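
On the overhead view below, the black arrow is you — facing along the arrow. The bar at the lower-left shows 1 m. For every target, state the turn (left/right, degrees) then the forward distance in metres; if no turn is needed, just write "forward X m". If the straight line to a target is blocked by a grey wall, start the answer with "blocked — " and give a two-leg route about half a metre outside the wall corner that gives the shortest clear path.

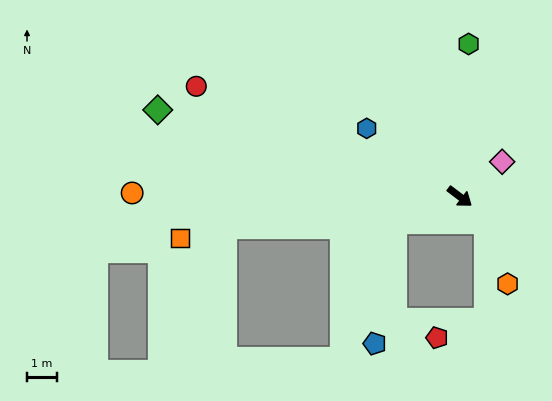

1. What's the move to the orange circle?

turn right 143°, forward 10.9 m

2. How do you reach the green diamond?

turn right 159°, forward 10.4 m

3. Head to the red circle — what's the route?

turn right 166°, forward 9.5 m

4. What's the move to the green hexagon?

turn left 124°, forward 5.1 m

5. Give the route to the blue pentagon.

blocked — turn right 122°, forward 2.3 m, then turn left 60°, forward 4.1 m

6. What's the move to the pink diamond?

turn left 77°, forward 1.8 m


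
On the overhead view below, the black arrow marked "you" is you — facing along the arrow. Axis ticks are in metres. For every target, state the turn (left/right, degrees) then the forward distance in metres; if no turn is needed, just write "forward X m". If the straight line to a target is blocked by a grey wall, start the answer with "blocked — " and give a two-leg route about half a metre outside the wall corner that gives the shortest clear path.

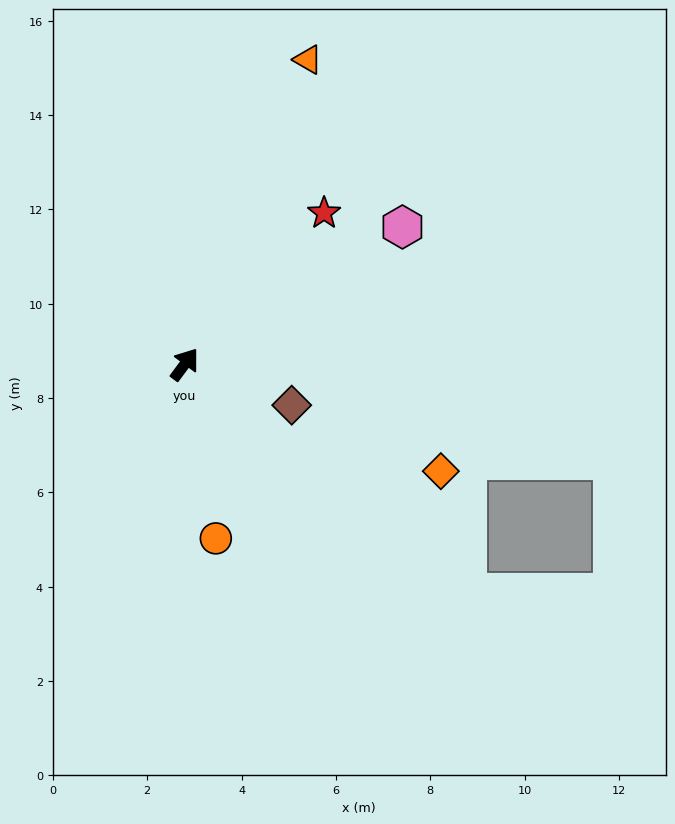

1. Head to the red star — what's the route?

turn right 6°, forward 4.4 m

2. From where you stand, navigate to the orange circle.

turn right 133°, forward 3.8 m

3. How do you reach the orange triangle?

turn left 15°, forward 7.0 m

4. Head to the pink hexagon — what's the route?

turn right 21°, forward 5.5 m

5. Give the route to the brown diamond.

turn right 74°, forward 2.4 m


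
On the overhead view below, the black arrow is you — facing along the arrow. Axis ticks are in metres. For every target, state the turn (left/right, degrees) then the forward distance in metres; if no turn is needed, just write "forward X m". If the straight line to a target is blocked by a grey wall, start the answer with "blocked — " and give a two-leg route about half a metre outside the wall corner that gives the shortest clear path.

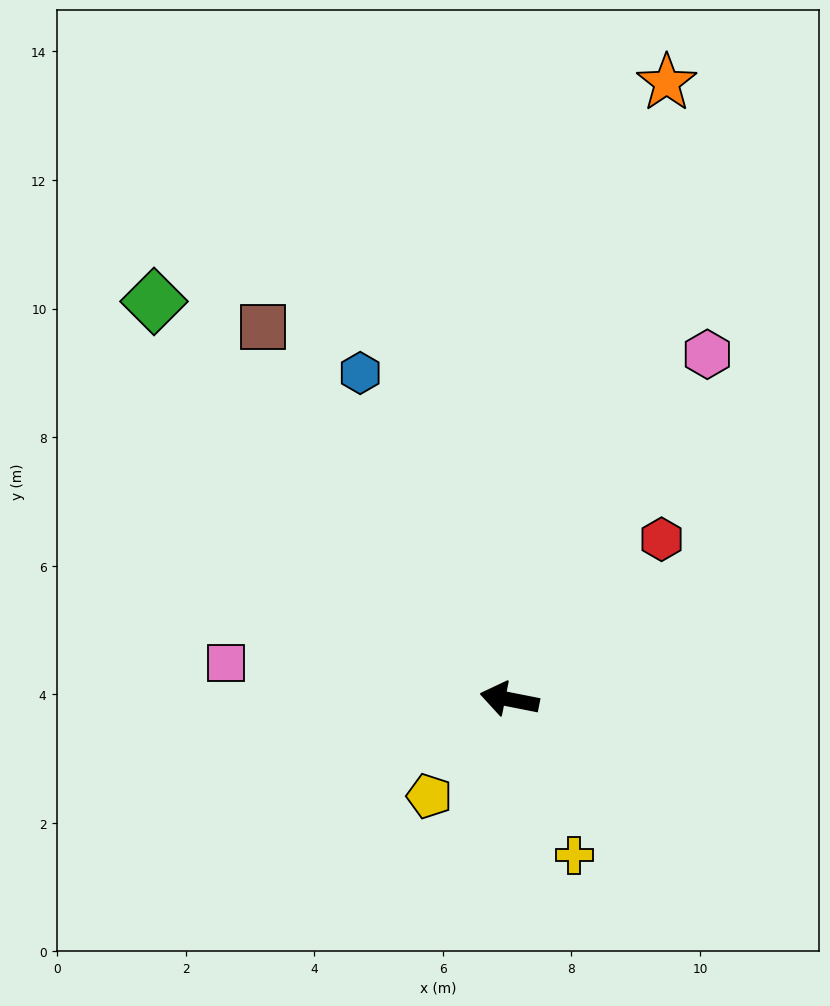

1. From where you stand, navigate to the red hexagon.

turn right 122°, forward 3.4 m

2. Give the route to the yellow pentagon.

turn left 62°, forward 2.0 m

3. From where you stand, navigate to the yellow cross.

turn left 124°, forward 2.6 m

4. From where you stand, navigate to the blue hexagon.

turn right 54°, forward 5.6 m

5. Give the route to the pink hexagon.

turn right 109°, forward 6.2 m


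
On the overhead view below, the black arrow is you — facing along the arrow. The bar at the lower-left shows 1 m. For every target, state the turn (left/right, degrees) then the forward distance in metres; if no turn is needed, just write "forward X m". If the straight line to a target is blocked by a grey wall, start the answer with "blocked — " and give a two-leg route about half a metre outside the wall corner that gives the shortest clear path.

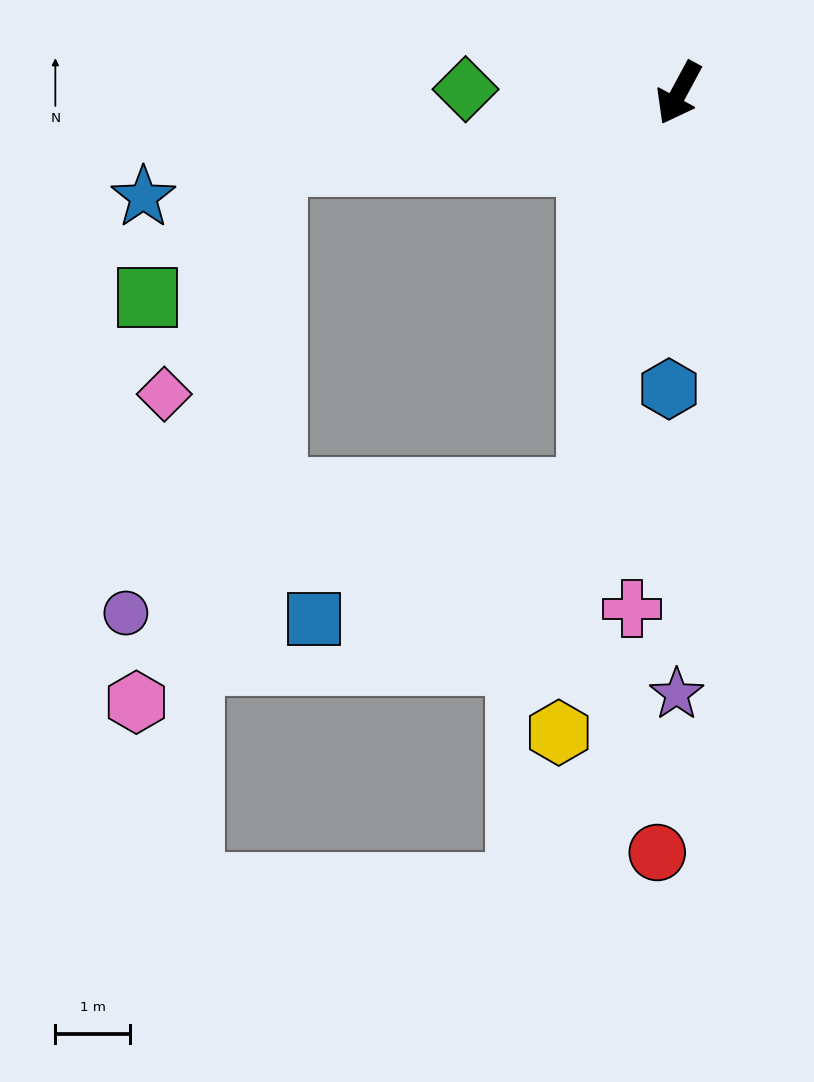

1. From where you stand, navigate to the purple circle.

blocked — turn left 16°, forward 5.5 m, then turn right 63°, forward 6.5 m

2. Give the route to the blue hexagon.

turn left 26°, forward 4.0 m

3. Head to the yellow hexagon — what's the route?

turn left 18°, forward 8.8 m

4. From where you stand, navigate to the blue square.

blocked — turn left 16°, forward 5.5 m, then turn right 52°, forward 4.1 m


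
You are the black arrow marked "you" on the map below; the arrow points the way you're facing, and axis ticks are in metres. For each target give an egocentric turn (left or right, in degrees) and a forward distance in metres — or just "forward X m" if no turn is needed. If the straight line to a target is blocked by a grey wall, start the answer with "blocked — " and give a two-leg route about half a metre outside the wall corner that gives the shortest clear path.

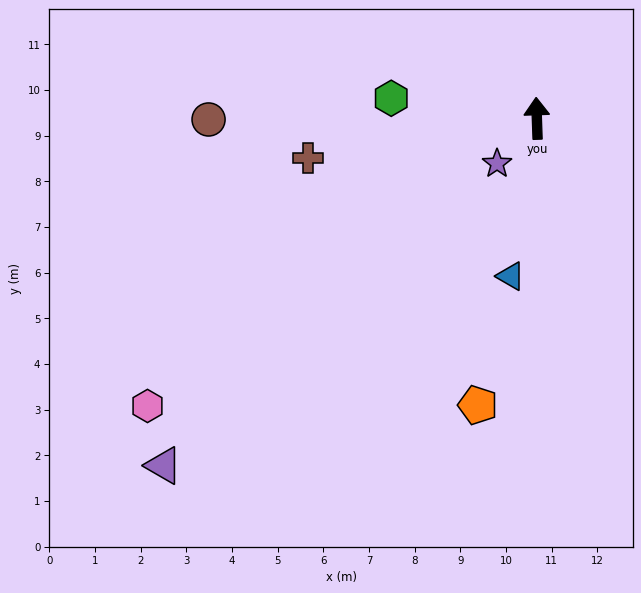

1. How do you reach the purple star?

turn left 137°, forward 1.3 m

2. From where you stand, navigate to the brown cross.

turn left 98°, forward 5.1 m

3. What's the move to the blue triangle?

turn left 169°, forward 3.5 m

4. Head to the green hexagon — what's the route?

turn left 80°, forward 3.2 m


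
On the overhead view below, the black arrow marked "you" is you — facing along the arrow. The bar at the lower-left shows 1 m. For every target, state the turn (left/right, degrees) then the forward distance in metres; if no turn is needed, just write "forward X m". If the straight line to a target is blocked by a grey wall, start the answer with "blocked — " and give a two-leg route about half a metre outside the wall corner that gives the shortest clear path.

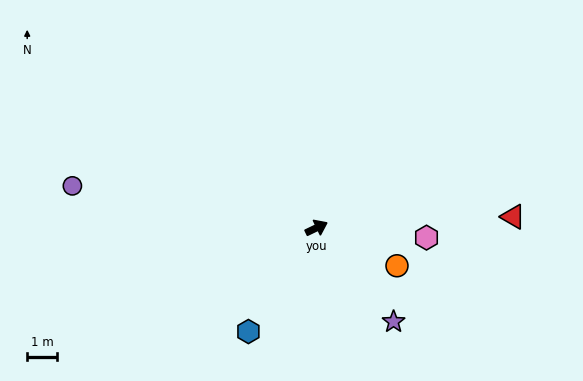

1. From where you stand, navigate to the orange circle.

turn right 51°, forward 3.0 m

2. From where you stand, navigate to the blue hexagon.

turn right 149°, forward 4.2 m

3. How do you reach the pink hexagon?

turn right 31°, forward 3.7 m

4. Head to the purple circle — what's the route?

turn left 145°, forward 8.4 m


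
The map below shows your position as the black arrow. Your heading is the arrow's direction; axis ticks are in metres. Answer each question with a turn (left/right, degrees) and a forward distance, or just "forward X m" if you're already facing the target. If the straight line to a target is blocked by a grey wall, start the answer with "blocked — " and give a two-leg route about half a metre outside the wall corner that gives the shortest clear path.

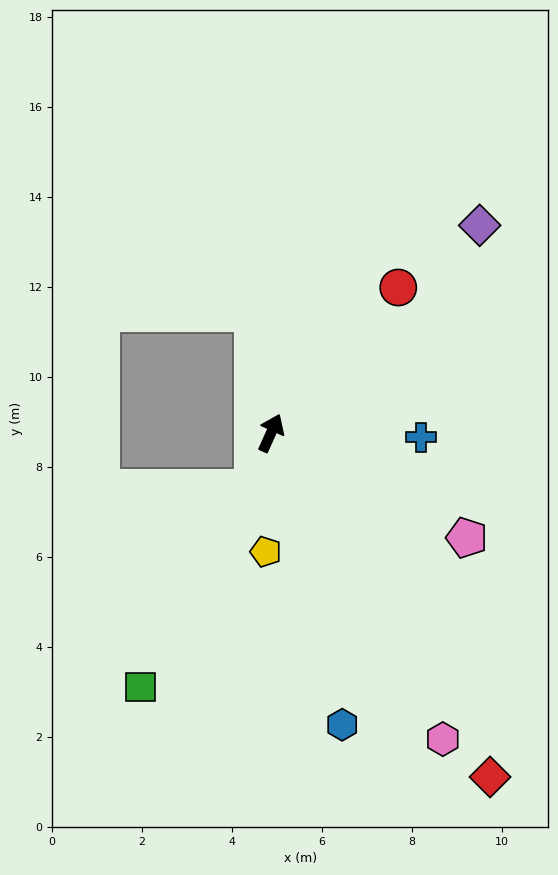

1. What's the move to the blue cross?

turn right 67°, forward 3.3 m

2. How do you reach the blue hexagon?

turn right 142°, forward 6.7 m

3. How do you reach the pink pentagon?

turn right 94°, forward 4.9 m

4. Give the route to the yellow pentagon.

turn right 158°, forward 2.6 m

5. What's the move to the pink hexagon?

turn right 126°, forward 7.8 m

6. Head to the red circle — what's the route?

turn right 17°, forward 4.3 m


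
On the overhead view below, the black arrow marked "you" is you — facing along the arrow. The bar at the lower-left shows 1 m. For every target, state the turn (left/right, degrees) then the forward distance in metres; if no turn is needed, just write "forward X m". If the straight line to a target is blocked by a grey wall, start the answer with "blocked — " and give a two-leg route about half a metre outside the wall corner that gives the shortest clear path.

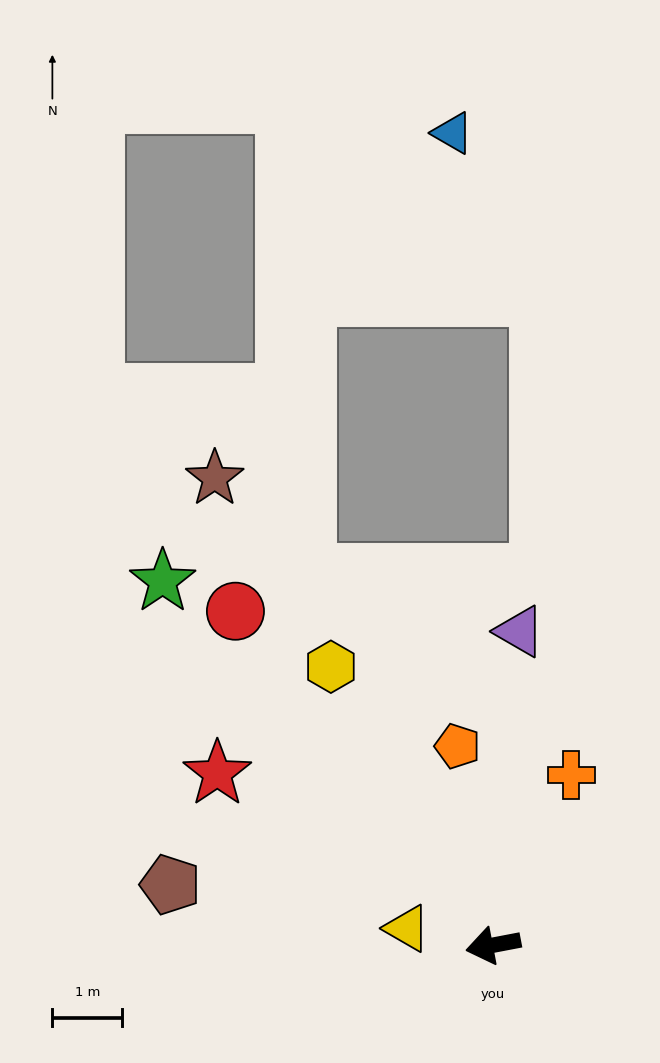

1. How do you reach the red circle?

turn right 63°, forward 6.0 m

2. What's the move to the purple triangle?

turn right 106°, forward 4.5 m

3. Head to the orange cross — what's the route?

turn right 125°, forward 2.7 m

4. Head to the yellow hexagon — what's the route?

turn right 71°, forward 4.6 m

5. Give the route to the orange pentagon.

turn right 91°, forward 2.9 m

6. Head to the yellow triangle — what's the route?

turn right 22°, forward 1.3 m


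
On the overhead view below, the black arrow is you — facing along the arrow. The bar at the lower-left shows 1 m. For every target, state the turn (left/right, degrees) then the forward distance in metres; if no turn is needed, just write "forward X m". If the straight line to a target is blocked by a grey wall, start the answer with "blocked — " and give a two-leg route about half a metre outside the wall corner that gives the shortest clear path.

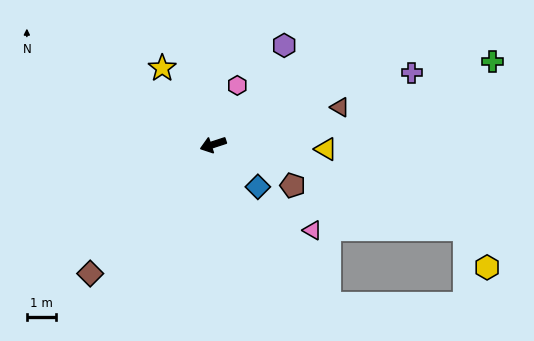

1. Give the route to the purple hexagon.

turn right 144°, forward 4.2 m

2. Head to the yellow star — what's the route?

turn right 74°, forward 3.2 m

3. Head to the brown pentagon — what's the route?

turn left 135°, forward 3.1 m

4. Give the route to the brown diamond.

turn left 28°, forward 6.2 m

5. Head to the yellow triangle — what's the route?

turn left 160°, forward 3.9 m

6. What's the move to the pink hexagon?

turn right 130°, forward 2.2 m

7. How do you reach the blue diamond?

turn left 118°, forward 2.1 m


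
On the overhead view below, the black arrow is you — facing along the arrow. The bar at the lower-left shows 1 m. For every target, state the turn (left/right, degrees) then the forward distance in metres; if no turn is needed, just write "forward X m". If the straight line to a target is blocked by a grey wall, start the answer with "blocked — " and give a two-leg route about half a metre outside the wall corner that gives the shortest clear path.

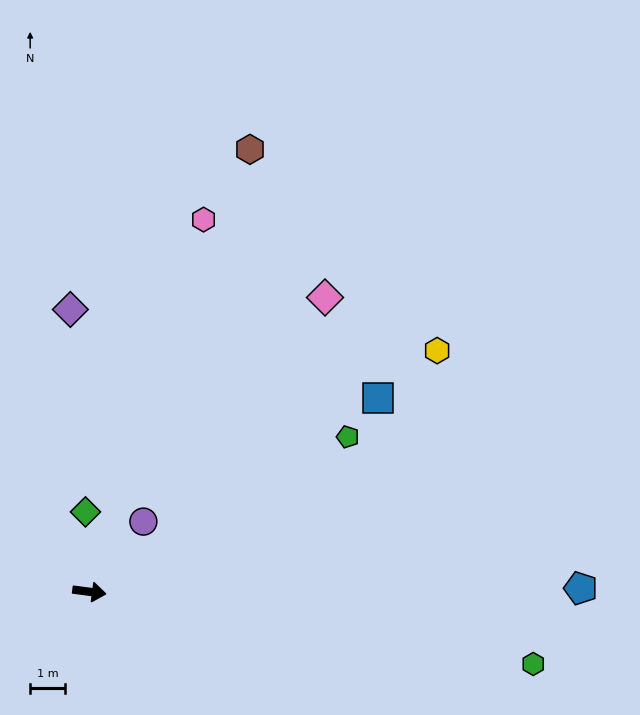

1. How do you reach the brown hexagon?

turn left 78°, forward 13.4 m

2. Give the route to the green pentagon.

turn left 38°, forward 8.6 m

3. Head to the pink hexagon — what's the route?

turn left 80°, forward 11.1 m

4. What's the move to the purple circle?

turn left 60°, forward 2.5 m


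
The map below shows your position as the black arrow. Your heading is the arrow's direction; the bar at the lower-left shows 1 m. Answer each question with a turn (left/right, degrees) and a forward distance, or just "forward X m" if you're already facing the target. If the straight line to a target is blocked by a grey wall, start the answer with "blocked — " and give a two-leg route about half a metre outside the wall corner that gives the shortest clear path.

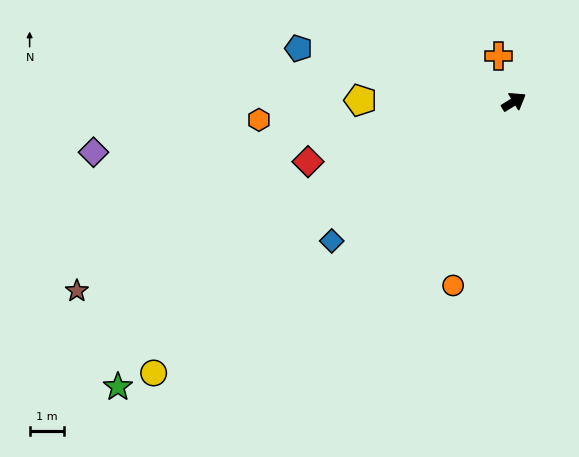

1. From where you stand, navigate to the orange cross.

turn left 77°, forward 1.4 m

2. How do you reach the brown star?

turn left 172°, forward 13.9 m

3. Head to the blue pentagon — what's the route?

turn left 134°, forward 6.5 m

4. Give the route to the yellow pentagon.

turn left 148°, forward 4.5 m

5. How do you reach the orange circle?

turn right 140°, forward 5.6 m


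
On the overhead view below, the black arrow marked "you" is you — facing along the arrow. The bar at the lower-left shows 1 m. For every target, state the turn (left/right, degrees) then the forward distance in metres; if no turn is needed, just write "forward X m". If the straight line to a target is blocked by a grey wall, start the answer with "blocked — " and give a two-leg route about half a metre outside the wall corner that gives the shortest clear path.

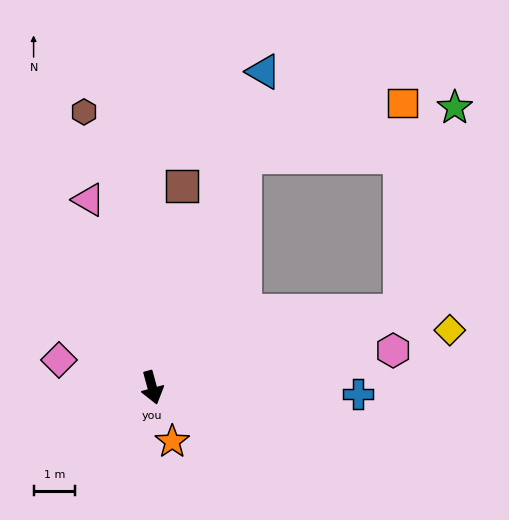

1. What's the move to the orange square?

blocked — turn left 143°, forward 6.0 m, then turn right 49°, forward 4.0 m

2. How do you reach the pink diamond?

turn right 122°, forward 2.4 m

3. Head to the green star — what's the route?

blocked — turn left 92°, forward 6.3 m, then turn left 58°, forward 5.1 m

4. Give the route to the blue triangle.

turn left 145°, forward 8.1 m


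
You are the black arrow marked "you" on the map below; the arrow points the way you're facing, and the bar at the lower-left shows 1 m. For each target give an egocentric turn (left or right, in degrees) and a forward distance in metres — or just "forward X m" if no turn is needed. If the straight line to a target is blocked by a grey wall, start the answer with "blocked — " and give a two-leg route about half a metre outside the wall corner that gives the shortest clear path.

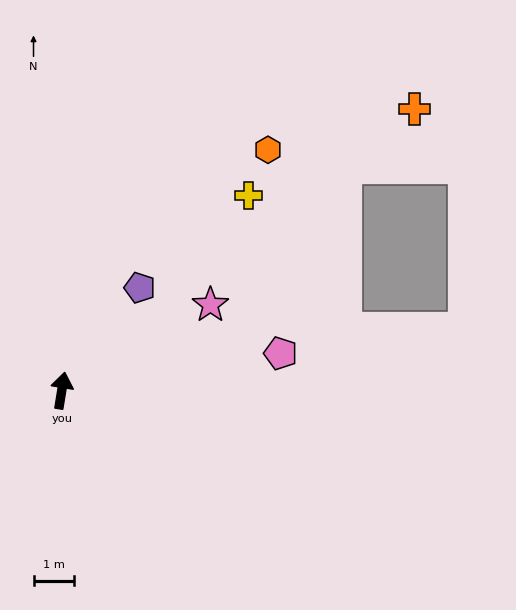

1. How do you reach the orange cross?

turn right 42°, forward 11.1 m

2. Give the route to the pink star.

turn right 51°, forward 4.2 m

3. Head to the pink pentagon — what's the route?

turn right 71°, forward 5.5 m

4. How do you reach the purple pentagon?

turn right 28°, forward 3.2 m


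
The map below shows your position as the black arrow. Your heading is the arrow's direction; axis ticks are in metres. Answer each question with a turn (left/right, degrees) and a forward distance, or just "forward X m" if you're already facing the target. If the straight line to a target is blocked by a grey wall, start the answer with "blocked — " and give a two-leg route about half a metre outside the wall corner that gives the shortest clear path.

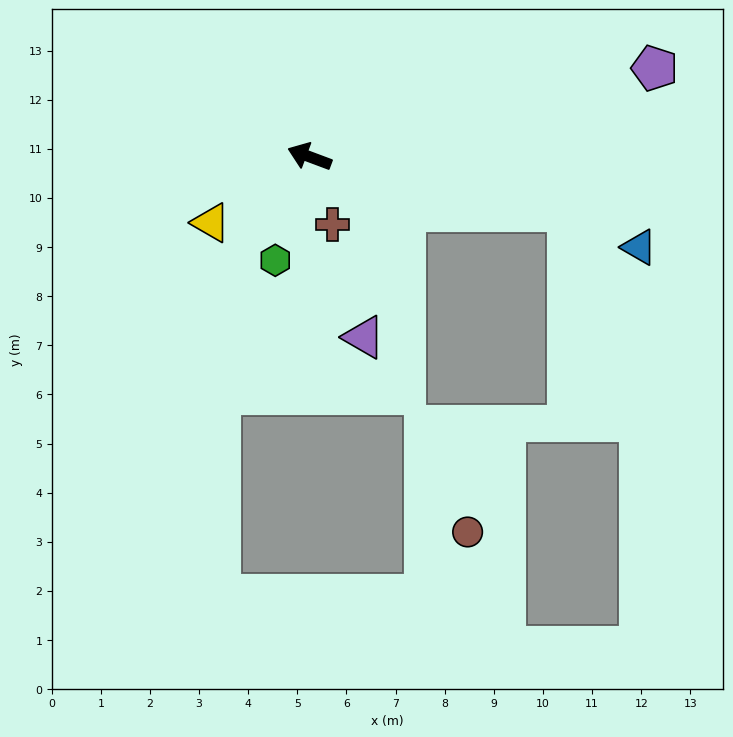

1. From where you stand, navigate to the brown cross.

turn left 129°, forward 1.5 m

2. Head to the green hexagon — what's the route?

turn left 92°, forward 2.2 m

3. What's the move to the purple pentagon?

turn right 145°, forward 7.3 m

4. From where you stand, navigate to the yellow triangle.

turn left 54°, forward 2.4 m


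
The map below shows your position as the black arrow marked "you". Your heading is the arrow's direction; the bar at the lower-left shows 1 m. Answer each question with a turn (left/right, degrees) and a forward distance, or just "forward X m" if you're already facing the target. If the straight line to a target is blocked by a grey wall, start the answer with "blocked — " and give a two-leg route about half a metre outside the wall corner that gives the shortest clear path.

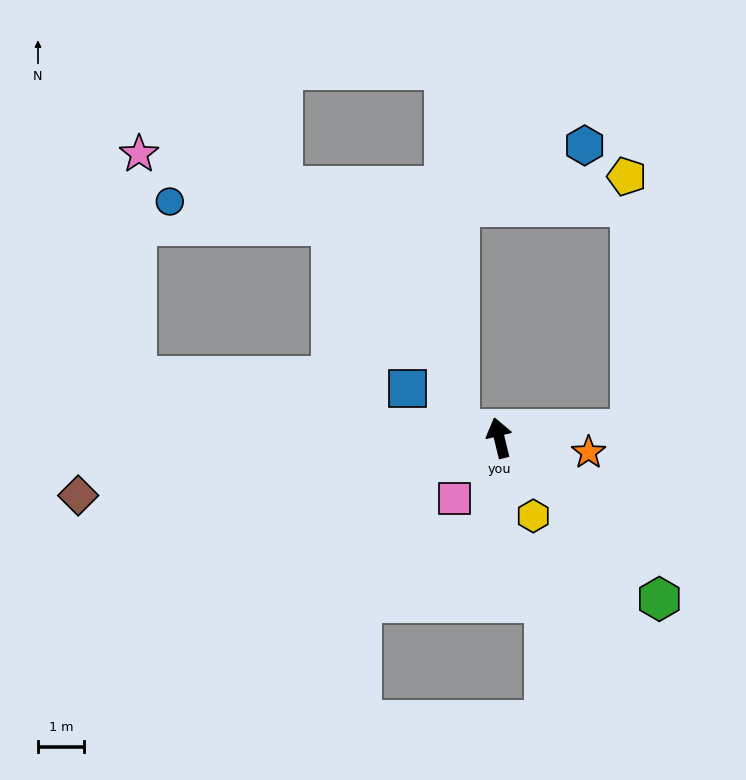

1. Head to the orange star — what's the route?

turn right 113°, forward 2.0 m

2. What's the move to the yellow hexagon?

turn right 170°, forward 1.8 m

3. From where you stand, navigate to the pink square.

turn left 130°, forward 1.6 m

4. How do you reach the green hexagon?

turn right 149°, forward 4.9 m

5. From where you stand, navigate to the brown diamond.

turn left 84°, forward 9.2 m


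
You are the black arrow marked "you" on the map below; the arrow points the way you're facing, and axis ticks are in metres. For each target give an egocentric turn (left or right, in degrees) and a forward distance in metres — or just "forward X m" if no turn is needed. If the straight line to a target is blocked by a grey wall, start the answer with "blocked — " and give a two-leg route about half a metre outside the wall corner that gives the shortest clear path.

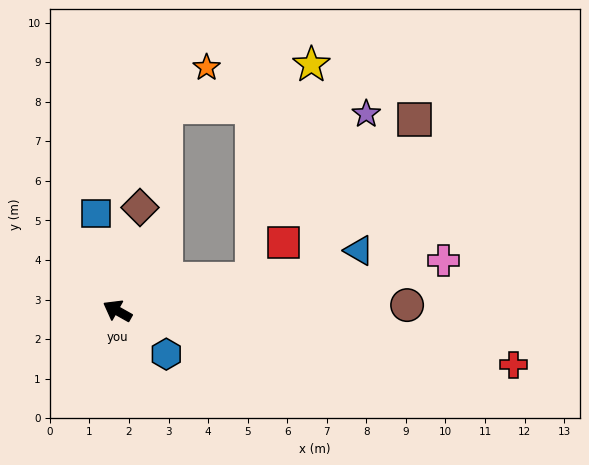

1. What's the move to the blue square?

turn right 48°, forward 2.5 m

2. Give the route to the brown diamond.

turn right 73°, forward 2.7 m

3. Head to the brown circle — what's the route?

turn right 150°, forward 7.3 m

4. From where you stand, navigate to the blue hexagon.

turn left 168°, forward 1.7 m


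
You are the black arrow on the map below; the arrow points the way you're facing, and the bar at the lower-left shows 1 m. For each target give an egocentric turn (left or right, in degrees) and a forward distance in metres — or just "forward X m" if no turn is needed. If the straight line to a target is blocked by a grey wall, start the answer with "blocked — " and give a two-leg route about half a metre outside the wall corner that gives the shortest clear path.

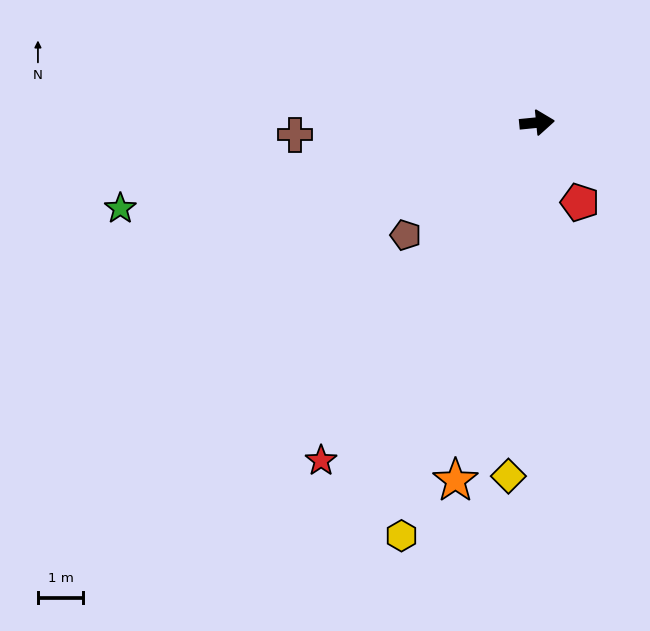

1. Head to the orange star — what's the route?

turn right 108°, forward 8.1 m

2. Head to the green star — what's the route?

turn right 174°, forward 9.4 m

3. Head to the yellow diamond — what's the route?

turn right 100°, forward 7.8 m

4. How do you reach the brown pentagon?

turn right 145°, forward 3.8 m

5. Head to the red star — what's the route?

turn right 128°, forward 8.8 m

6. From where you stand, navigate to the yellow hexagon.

turn right 114°, forward 9.6 m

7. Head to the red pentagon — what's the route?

turn right 67°, forward 2.0 m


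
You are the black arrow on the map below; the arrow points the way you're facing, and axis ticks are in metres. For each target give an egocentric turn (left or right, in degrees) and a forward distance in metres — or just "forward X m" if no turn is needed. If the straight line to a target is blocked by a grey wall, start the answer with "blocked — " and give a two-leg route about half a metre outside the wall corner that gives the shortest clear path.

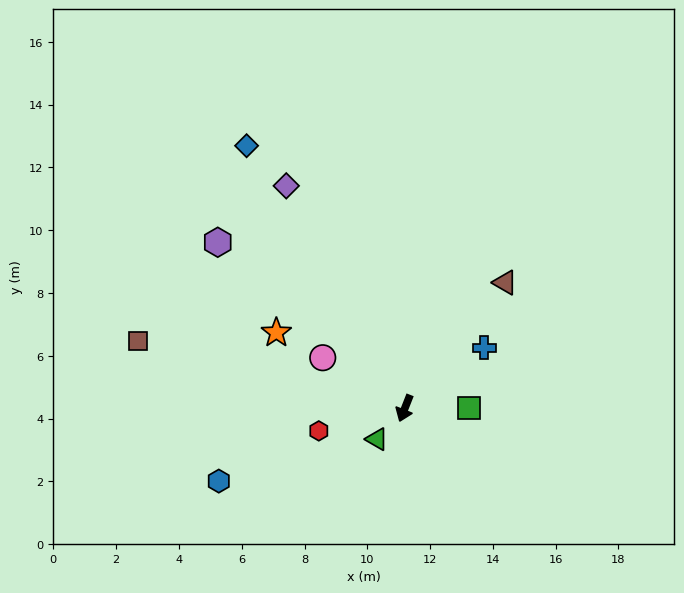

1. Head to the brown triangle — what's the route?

turn left 163°, forward 5.1 m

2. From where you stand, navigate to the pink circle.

turn right 100°, forward 3.1 m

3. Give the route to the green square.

turn left 112°, forward 2.1 m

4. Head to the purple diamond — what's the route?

turn right 130°, forward 8.0 m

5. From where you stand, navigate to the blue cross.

turn left 149°, forward 3.2 m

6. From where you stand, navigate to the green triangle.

turn right 21°, forward 1.3 m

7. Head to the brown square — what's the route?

turn right 83°, forward 8.8 m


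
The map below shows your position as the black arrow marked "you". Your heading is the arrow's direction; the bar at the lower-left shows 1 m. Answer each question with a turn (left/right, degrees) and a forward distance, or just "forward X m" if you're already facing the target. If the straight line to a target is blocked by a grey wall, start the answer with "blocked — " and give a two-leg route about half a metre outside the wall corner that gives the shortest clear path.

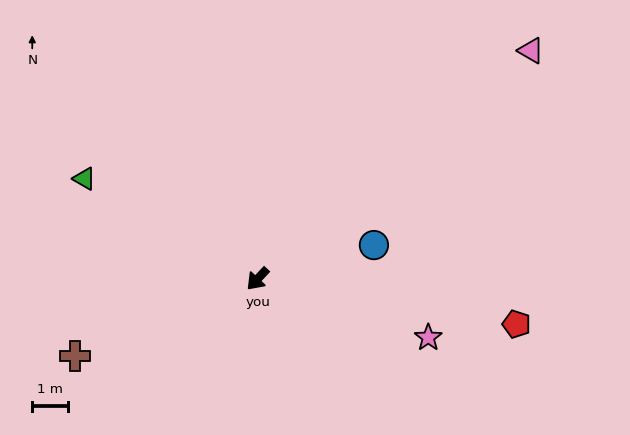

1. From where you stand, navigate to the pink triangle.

turn left 173°, forward 9.9 m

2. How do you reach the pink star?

turn left 114°, forward 5.0 m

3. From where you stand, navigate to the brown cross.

turn right 24°, forward 5.5 m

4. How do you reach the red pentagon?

turn left 123°, forward 7.3 m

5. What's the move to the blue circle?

turn left 149°, forward 3.4 m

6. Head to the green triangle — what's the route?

turn right 77°, forward 5.6 m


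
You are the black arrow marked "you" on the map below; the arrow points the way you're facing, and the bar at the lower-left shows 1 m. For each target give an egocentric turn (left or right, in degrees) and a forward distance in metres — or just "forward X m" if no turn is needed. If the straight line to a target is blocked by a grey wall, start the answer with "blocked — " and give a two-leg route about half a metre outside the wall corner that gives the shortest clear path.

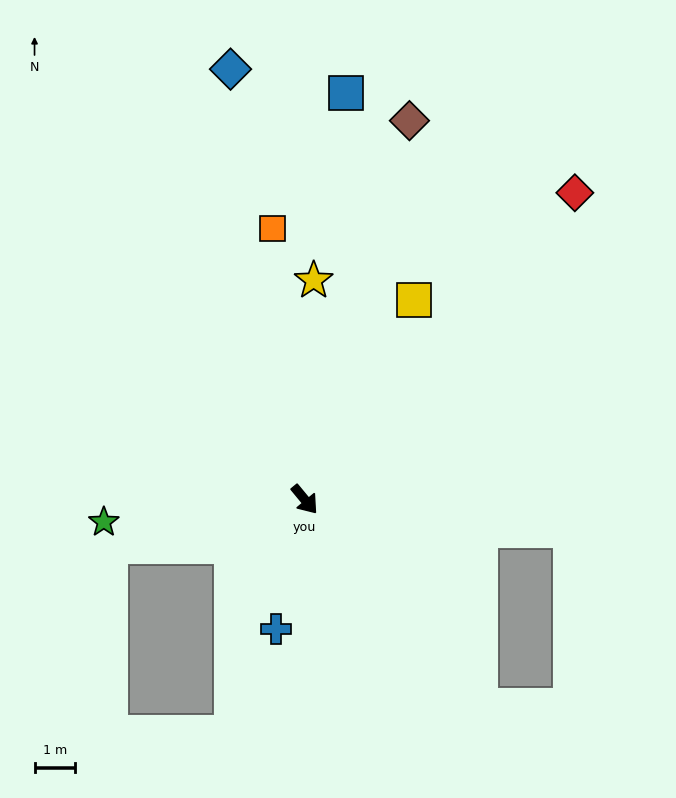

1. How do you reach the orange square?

turn left 147°, forward 6.7 m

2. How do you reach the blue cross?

turn right 52°, forward 3.3 m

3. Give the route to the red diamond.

turn left 99°, forward 10.0 m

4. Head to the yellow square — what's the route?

turn left 112°, forward 5.6 m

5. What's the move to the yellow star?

turn left 138°, forward 5.4 m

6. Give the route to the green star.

turn right 123°, forward 5.0 m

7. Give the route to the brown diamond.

turn left 125°, forward 9.7 m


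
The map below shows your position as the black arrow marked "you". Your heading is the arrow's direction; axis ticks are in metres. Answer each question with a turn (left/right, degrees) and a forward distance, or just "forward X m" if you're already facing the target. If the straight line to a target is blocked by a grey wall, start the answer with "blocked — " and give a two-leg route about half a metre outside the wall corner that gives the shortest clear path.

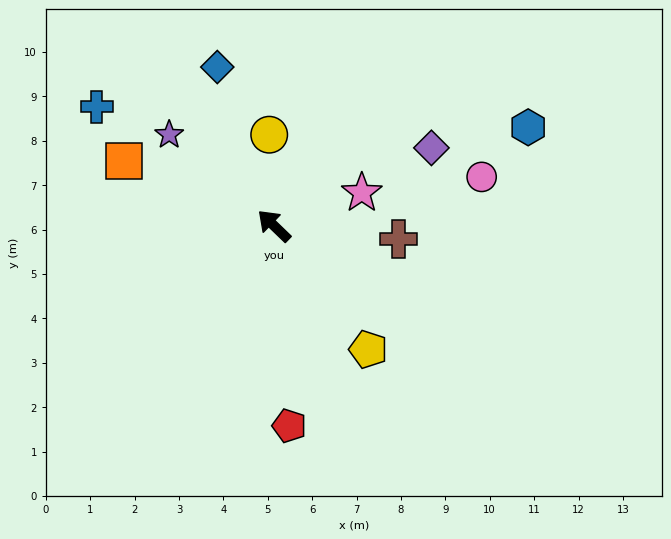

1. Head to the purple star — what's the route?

turn left 3°, forward 3.1 m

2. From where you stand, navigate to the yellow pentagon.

turn left 171°, forward 3.5 m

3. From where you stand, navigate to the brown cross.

turn right 142°, forward 2.8 m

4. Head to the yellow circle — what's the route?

turn right 43°, forward 2.1 m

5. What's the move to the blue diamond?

turn right 26°, forward 3.8 m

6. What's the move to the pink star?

turn right 116°, forward 2.1 m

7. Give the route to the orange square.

turn left 21°, forward 3.7 m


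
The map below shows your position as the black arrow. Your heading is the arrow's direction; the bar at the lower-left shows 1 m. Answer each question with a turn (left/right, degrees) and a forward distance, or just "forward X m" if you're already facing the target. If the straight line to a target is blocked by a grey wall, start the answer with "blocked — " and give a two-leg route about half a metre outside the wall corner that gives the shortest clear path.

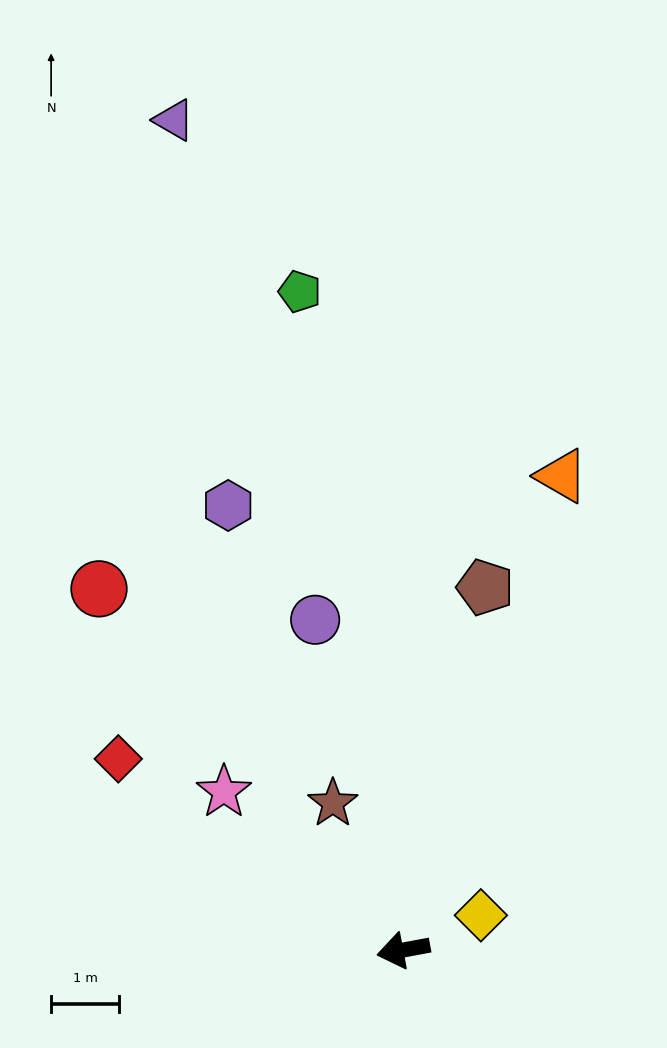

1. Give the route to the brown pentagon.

turn right 113°, forward 5.5 m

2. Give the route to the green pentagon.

turn right 92°, forward 9.8 m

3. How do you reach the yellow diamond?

turn right 166°, forward 1.2 m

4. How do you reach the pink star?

turn right 52°, forward 3.5 m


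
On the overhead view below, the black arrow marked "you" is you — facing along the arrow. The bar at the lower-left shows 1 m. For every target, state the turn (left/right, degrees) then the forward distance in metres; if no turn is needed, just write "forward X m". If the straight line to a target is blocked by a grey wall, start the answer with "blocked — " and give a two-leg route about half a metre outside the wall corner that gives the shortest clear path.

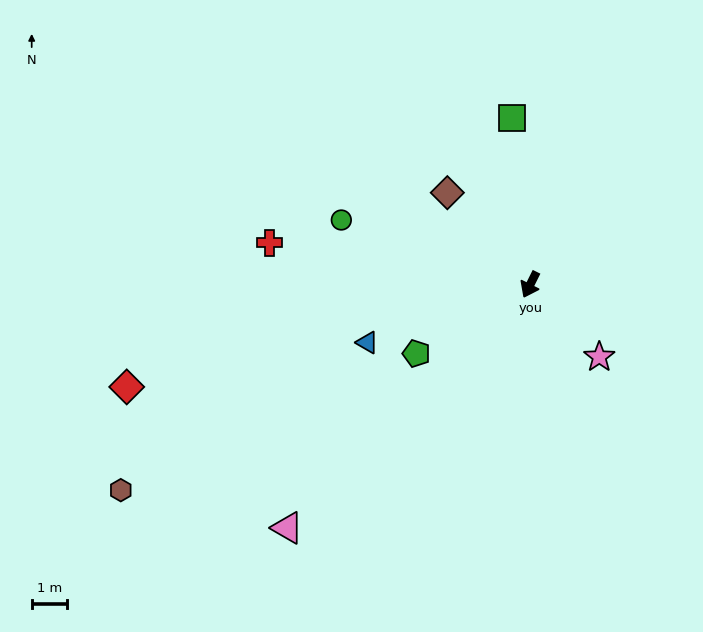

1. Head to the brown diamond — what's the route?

turn right 111°, forward 3.5 m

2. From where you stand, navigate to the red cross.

turn right 73°, forward 7.4 m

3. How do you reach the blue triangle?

turn right 44°, forward 4.9 m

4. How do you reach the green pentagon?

turn right 32°, forward 3.7 m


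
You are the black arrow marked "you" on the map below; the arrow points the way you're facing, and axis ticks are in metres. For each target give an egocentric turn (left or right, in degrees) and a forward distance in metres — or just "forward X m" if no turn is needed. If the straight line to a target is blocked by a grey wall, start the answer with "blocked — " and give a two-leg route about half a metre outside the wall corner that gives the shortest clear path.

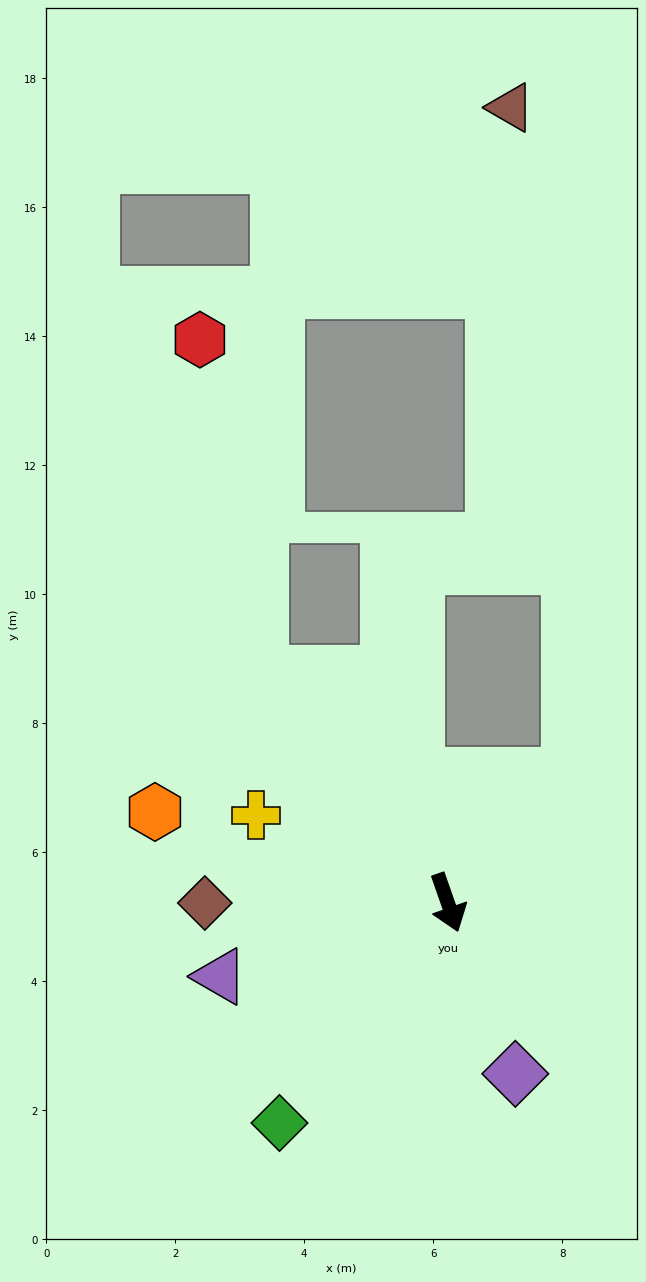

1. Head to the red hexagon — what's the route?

blocked — turn right 160°, forward 4.6 m, then turn right 29°, forward 5.3 m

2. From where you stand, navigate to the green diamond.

turn right 57°, forward 4.3 m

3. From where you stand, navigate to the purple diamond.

turn left 2°, forward 2.9 m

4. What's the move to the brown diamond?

turn right 109°, forward 3.8 m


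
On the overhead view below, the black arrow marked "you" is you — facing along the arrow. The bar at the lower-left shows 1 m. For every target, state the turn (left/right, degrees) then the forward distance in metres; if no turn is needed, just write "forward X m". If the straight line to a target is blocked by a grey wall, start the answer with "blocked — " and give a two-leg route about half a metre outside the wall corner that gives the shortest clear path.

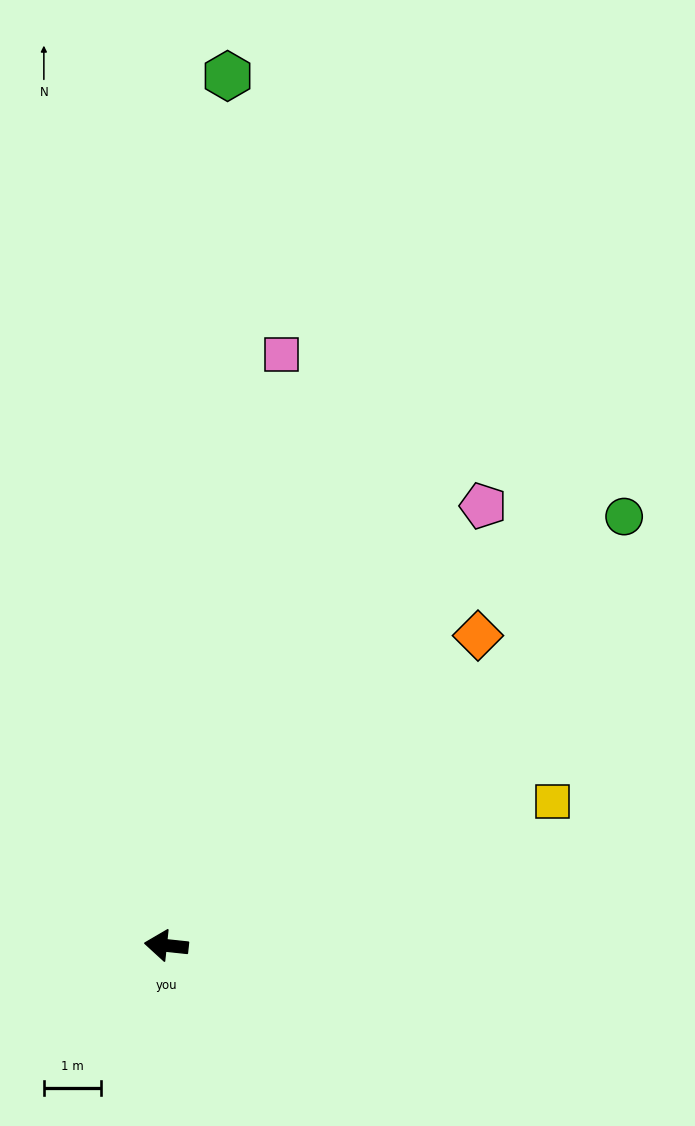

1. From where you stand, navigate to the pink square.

turn right 95°, forward 10.5 m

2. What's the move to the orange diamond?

turn right 129°, forward 7.7 m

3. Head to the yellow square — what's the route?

turn right 154°, forward 7.2 m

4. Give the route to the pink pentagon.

turn right 120°, forward 9.4 m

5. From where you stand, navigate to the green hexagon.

turn right 88°, forward 15.2 m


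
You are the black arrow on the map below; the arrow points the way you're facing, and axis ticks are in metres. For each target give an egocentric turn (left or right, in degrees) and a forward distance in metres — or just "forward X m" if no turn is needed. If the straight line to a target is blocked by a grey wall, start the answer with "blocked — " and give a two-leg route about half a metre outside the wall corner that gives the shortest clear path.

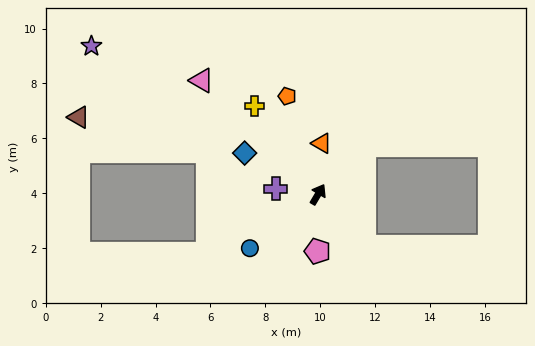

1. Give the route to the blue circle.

turn left 159°, forward 3.2 m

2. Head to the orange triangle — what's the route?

turn left 27°, forward 1.9 m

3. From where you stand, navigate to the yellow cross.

turn left 66°, forward 4.0 m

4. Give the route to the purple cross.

turn left 113°, forward 1.6 m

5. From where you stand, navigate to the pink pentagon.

turn right 150°, forward 2.1 m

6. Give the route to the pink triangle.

turn left 76°, forward 5.9 m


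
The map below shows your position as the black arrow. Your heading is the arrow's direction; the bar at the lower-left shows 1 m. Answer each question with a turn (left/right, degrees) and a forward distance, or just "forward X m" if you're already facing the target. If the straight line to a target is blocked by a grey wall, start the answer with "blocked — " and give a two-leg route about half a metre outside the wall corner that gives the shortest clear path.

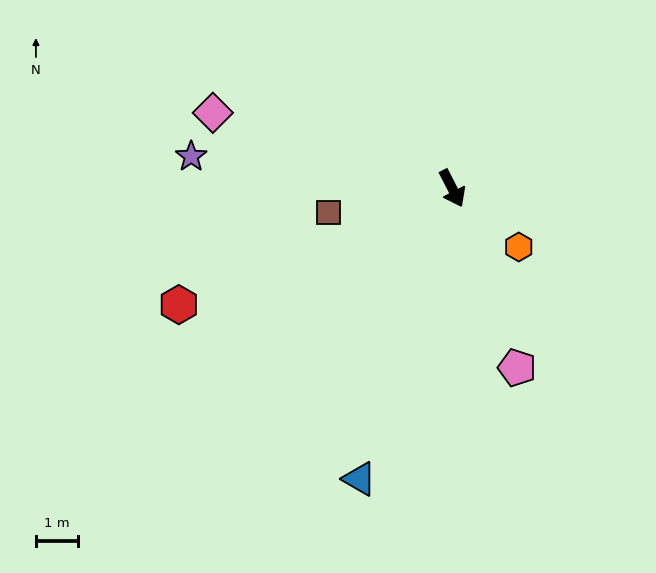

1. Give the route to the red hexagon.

turn right 94°, forward 7.0 m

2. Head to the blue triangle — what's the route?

turn right 45°, forward 7.2 m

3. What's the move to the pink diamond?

turn right 135°, forward 5.9 m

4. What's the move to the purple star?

turn right 124°, forward 6.2 m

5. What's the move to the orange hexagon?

turn left 21°, forward 2.1 m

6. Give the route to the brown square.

turn right 106°, forward 3.0 m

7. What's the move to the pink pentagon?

turn right 7°, forward 4.5 m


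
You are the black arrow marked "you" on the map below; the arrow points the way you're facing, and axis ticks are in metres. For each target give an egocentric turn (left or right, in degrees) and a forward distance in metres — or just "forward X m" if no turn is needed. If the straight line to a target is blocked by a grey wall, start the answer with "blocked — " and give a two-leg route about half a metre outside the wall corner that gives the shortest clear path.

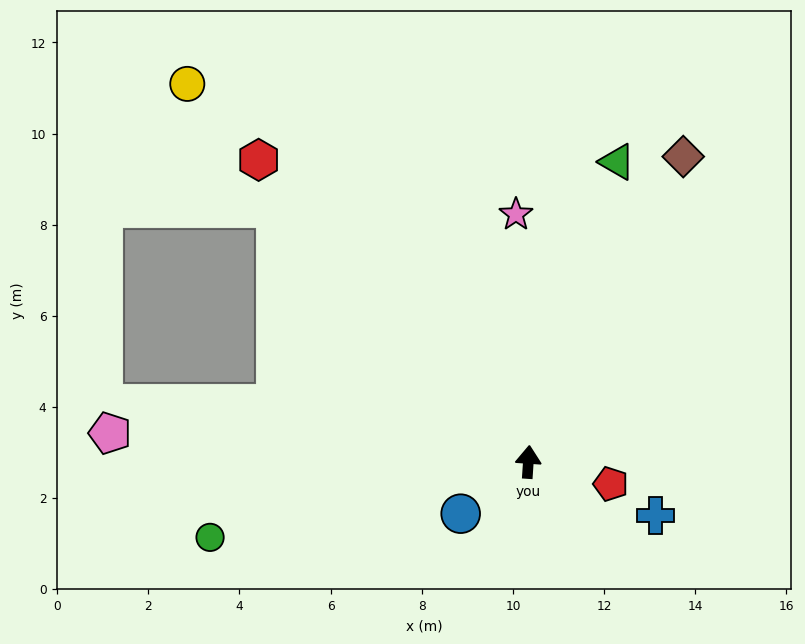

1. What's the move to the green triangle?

turn right 13°, forward 6.9 m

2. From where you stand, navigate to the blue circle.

turn left 131°, forward 1.9 m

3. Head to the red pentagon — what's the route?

turn right 101°, forward 1.9 m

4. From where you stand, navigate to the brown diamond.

turn right 23°, forward 7.5 m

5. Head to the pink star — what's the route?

turn left 7°, forward 5.4 m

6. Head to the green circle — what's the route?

turn left 107°, forward 7.2 m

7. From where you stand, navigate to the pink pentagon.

turn left 90°, forward 9.2 m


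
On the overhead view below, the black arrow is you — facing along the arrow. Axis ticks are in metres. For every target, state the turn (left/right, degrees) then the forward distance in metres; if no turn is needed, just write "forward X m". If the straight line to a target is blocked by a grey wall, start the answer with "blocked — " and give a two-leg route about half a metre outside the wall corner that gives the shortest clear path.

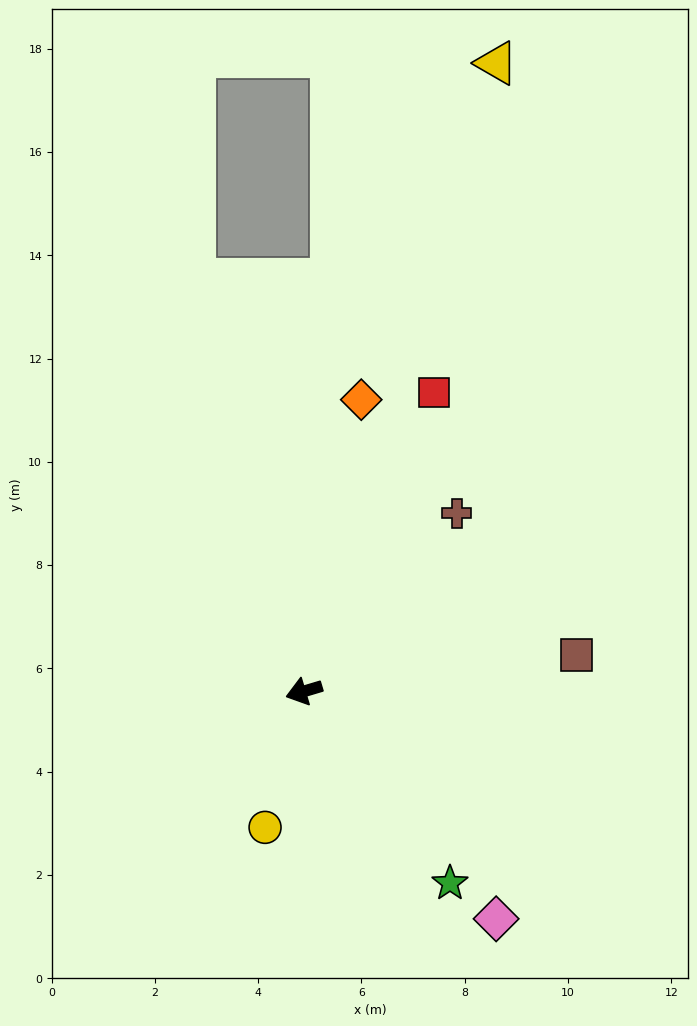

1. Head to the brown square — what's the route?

turn left 171°, forward 5.3 m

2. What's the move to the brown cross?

turn right 147°, forward 4.5 m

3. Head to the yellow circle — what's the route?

turn left 57°, forward 2.7 m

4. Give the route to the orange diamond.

turn right 118°, forward 5.8 m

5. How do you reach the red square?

turn right 130°, forward 6.3 m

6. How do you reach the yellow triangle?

turn right 124°, forward 12.7 m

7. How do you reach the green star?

turn left 111°, forward 4.7 m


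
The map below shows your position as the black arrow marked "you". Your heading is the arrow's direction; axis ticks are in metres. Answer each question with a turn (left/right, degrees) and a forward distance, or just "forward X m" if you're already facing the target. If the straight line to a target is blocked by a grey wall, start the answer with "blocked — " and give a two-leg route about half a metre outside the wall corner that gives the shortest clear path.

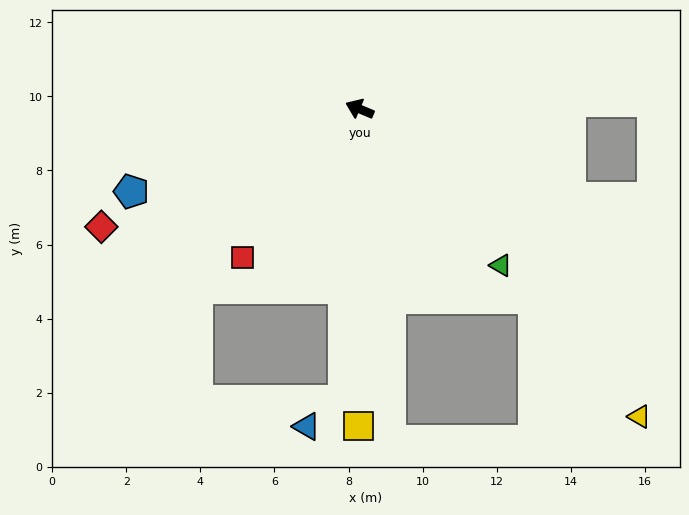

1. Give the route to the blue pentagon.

turn left 43°, forward 6.6 m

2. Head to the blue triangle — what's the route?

blocked — turn left 110°, forward 7.9 m, then turn right 52°, forward 1.2 m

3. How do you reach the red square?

turn left 75°, forward 5.1 m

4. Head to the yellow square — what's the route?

turn left 113°, forward 8.6 m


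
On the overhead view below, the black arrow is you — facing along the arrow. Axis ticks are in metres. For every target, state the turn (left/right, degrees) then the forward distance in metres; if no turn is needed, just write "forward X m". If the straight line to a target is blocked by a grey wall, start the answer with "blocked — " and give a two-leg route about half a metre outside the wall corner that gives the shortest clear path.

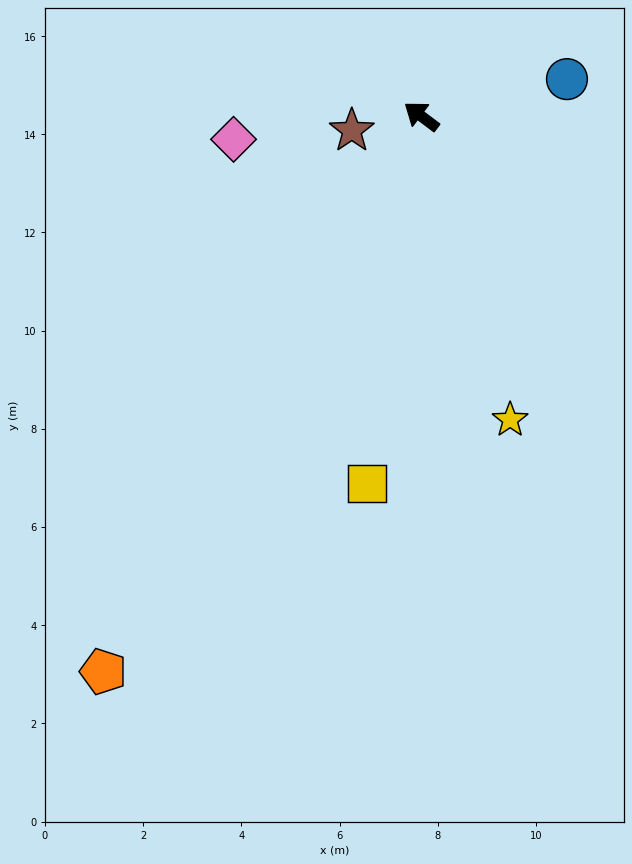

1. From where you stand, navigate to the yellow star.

turn left 143°, forward 6.4 m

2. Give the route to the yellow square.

turn left 119°, forward 7.6 m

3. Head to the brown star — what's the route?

turn left 49°, forward 1.4 m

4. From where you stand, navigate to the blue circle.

turn right 129°, forward 3.1 m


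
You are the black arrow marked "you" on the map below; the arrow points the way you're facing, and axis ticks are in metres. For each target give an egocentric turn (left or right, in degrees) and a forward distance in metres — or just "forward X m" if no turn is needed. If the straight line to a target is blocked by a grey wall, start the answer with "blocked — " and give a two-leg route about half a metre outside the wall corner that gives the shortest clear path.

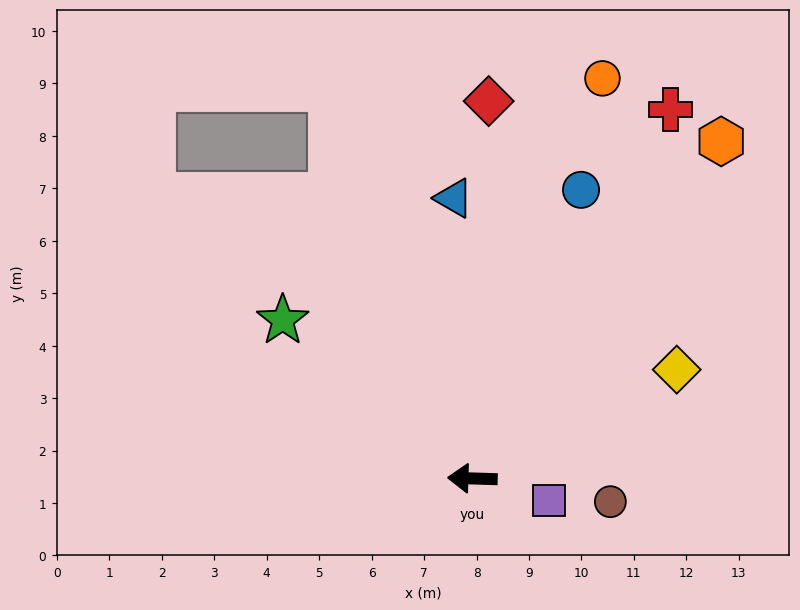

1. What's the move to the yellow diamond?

turn right 150°, forward 4.4 m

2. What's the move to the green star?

turn right 38°, forward 4.7 m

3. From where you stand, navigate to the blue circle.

turn right 109°, forward 5.9 m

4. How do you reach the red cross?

turn right 116°, forward 8.0 m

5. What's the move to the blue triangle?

turn right 84°, forward 5.4 m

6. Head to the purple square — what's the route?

turn left 166°, forward 1.5 m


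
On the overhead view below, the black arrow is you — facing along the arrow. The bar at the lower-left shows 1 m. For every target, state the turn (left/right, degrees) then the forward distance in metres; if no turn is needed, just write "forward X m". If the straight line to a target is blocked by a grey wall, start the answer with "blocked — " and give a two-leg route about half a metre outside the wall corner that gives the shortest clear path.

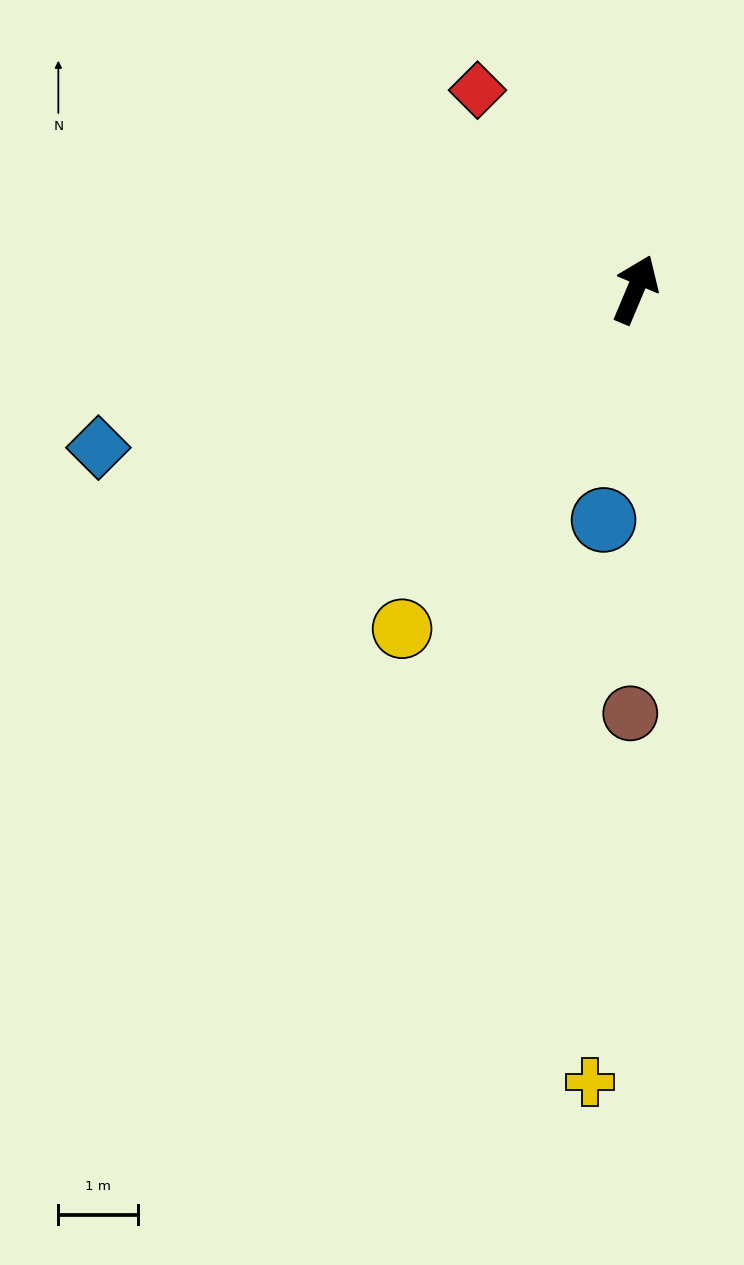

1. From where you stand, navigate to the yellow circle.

turn left 168°, forward 5.2 m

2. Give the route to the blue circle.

turn right 165°, forward 2.9 m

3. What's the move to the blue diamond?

turn left 129°, forward 7.1 m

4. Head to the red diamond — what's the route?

turn left 61°, forward 3.2 m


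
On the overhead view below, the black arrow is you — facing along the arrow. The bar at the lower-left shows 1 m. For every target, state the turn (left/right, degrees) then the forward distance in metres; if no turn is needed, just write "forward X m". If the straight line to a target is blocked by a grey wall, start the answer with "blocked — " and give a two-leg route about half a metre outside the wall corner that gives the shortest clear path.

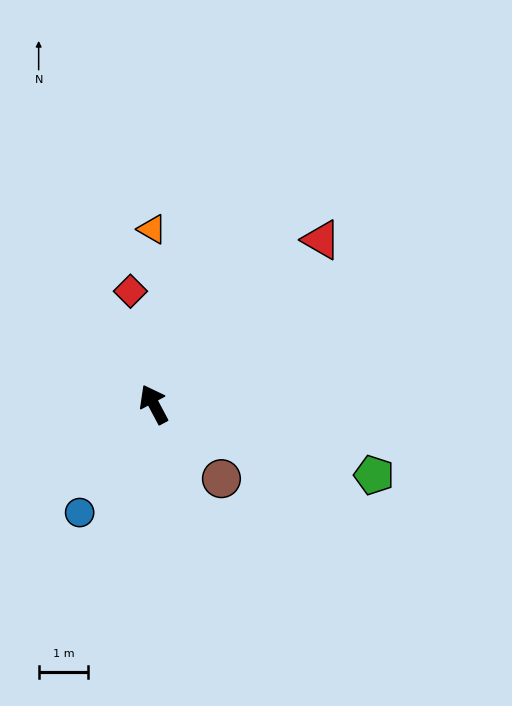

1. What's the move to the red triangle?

turn right 74°, forward 4.8 m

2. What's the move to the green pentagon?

turn right 136°, forward 4.7 m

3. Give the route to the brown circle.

turn right 166°, forward 2.0 m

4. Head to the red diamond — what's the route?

turn right 16°, forward 2.3 m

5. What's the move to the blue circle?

turn left 118°, forward 2.7 m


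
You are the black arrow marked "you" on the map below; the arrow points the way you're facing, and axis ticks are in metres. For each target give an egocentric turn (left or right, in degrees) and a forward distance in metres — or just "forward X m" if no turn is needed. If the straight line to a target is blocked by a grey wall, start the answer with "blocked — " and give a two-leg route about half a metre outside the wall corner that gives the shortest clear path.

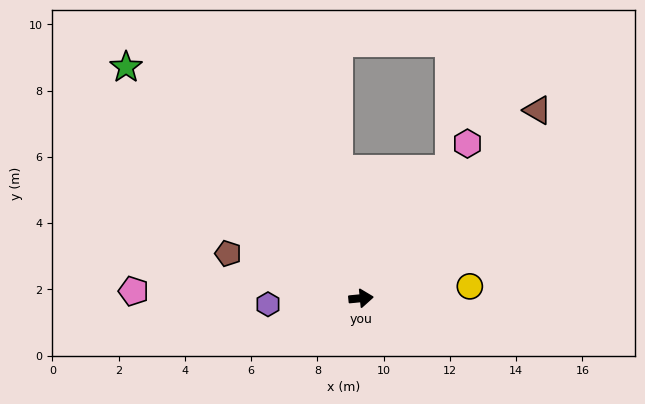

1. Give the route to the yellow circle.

forward 3.3 m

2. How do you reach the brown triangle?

turn left 41°, forward 7.8 m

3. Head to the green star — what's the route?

turn left 130°, forward 9.9 m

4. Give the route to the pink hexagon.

turn left 50°, forward 5.7 m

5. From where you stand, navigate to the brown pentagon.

turn left 156°, forward 4.2 m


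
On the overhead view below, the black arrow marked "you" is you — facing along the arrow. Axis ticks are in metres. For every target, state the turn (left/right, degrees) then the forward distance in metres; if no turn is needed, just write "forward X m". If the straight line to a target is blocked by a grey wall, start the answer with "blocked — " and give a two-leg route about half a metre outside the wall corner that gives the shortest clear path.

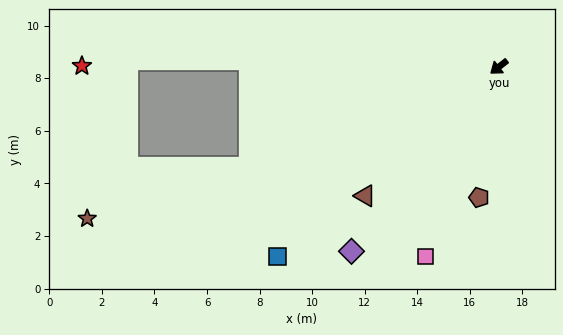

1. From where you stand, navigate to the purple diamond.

turn left 13°, forward 9.0 m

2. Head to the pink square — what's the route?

turn left 31°, forward 7.7 m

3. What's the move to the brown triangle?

turn left 6°, forward 7.1 m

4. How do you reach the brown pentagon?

turn left 43°, forward 5.0 m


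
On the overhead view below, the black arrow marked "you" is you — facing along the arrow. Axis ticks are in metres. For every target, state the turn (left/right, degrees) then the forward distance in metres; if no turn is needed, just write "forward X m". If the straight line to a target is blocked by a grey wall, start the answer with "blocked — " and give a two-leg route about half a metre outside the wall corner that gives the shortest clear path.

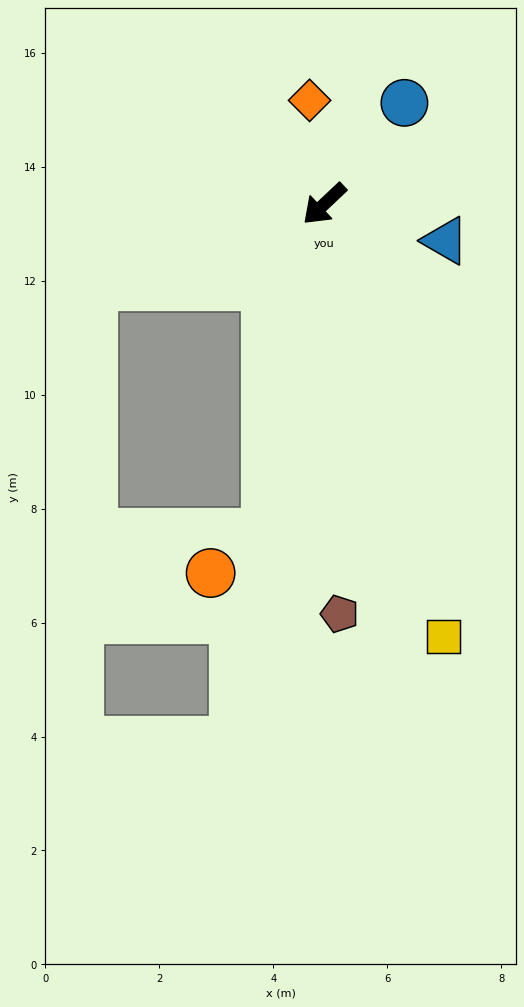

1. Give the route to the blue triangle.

turn left 120°, forward 2.2 m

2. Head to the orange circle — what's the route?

blocked — turn left 37°, forward 5.9 m, then turn right 44°, forward 1.2 m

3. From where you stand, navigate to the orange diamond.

turn right 125°, forward 1.8 m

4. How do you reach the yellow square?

turn left 62°, forward 7.9 m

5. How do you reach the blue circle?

turn right 172°, forward 2.3 m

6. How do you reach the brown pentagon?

turn left 49°, forward 7.2 m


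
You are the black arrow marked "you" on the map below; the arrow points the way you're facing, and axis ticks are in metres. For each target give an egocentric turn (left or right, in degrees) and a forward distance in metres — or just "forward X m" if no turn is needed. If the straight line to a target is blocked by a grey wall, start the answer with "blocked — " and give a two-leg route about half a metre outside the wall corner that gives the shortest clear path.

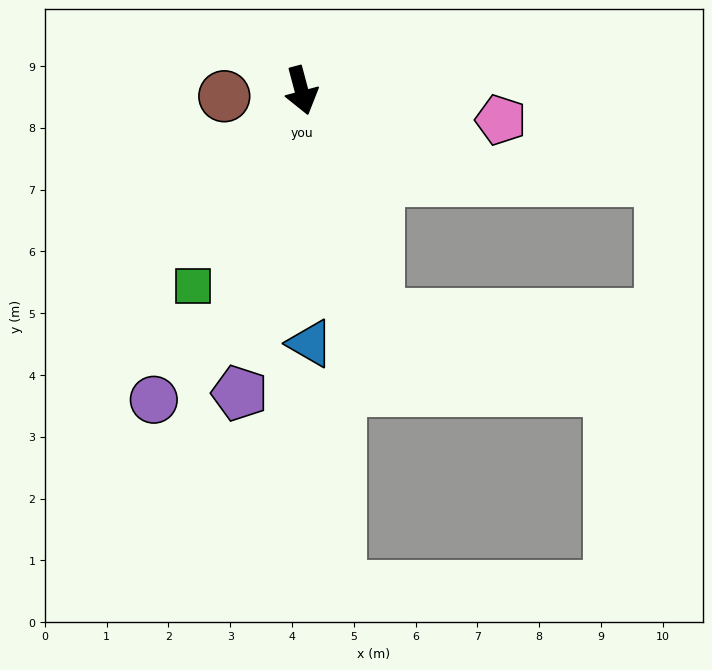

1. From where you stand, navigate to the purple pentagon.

turn right 26°, forward 5.0 m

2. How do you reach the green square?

turn right 44°, forward 3.6 m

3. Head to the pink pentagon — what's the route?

turn left 67°, forward 3.3 m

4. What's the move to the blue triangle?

turn right 13°, forward 4.1 m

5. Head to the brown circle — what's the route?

turn right 101°, forward 1.3 m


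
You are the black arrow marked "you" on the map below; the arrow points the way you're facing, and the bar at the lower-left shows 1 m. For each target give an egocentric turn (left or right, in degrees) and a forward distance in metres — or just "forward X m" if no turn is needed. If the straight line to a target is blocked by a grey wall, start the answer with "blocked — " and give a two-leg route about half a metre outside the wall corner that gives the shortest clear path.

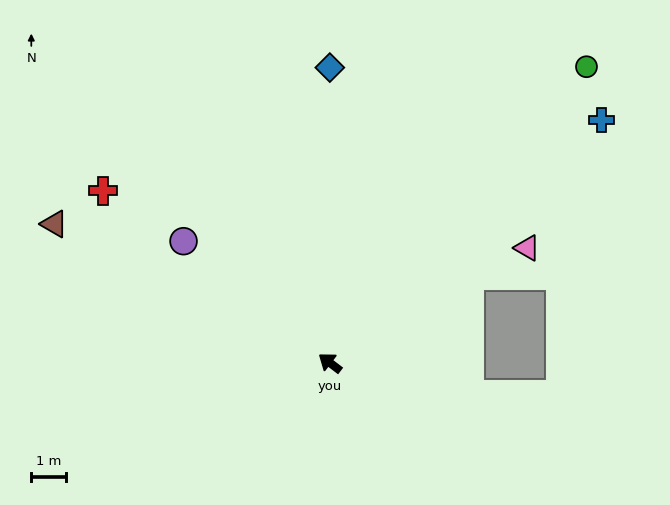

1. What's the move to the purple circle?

turn right 2°, forward 5.5 m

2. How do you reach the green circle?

turn right 94°, forward 11.3 m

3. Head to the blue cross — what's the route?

turn right 101°, forward 10.5 m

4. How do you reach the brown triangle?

turn left 11°, forward 8.9 m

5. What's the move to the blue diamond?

turn right 53°, forward 8.5 m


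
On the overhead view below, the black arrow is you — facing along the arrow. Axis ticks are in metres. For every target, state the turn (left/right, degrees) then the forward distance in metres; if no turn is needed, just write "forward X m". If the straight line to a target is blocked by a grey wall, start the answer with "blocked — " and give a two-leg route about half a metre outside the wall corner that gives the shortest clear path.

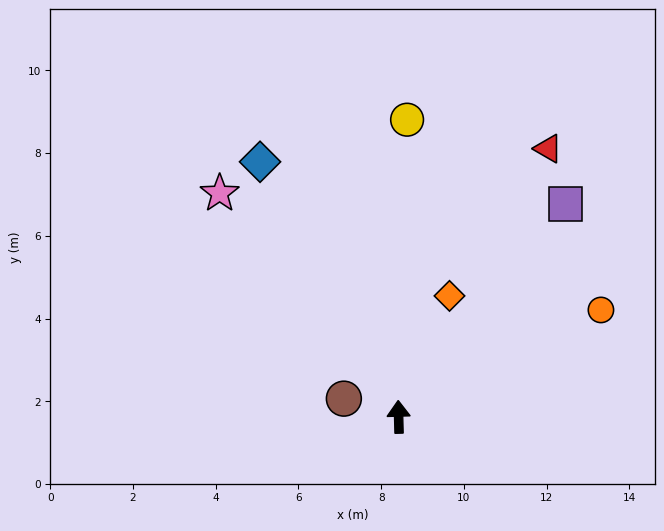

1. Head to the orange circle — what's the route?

turn right 64°, forward 5.5 m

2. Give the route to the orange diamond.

turn right 24°, forward 3.2 m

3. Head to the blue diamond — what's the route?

turn left 27°, forward 7.0 m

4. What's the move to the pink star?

turn left 37°, forward 6.9 m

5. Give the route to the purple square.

turn right 40°, forward 6.5 m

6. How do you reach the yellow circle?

turn right 3°, forward 7.2 m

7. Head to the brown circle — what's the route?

turn left 70°, forward 1.4 m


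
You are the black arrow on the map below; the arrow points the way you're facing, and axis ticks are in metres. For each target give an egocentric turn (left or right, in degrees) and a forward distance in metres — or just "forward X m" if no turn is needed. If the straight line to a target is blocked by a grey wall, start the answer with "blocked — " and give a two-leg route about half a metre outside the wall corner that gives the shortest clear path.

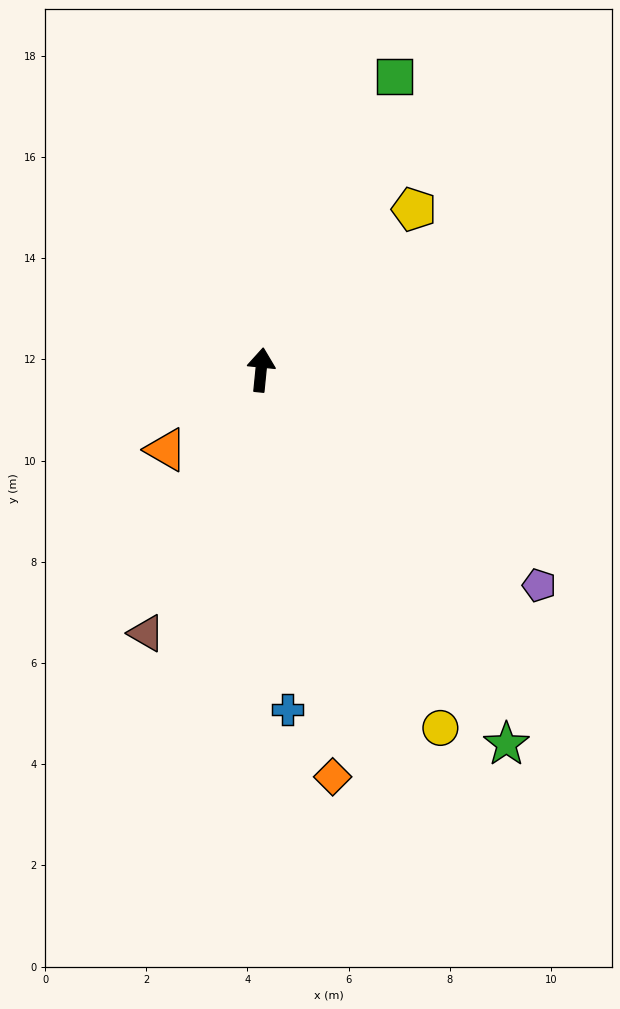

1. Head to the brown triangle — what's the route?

turn left 162°, forward 5.7 m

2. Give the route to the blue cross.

turn right 170°, forward 6.7 m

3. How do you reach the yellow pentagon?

turn right 38°, forward 4.4 m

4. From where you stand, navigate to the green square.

turn right 19°, forward 6.4 m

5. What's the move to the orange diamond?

turn right 164°, forward 8.2 m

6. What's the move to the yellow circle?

turn right 148°, forward 7.9 m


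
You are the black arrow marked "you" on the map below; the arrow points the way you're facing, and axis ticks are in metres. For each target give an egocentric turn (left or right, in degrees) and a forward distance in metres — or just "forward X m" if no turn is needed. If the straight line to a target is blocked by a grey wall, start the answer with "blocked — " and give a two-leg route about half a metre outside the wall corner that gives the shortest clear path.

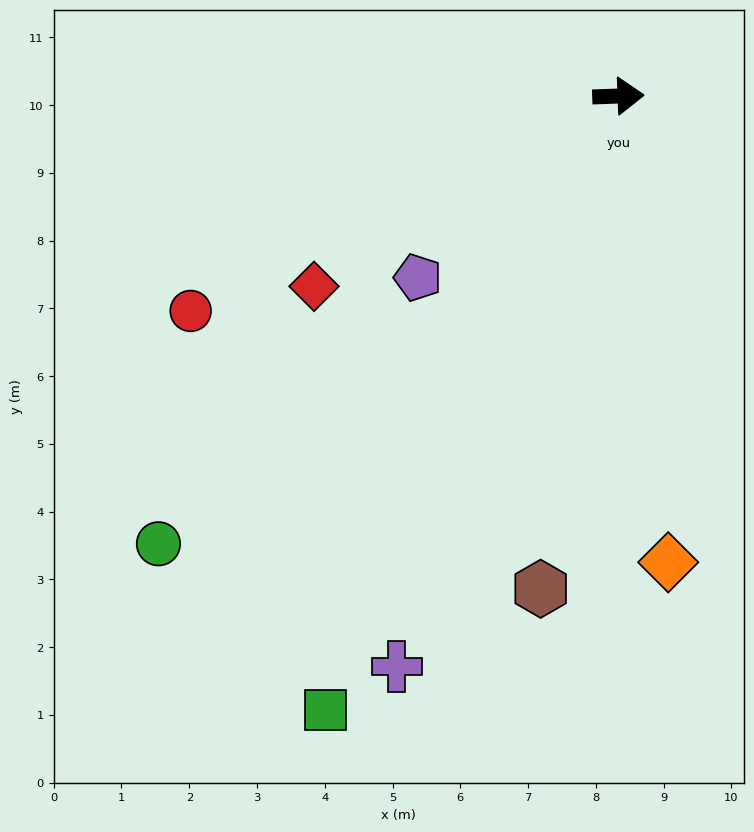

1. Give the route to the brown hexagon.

turn right 101°, forward 7.4 m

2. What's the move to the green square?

turn right 118°, forward 10.0 m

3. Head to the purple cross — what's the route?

turn right 113°, forward 9.0 m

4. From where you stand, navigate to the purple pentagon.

turn right 140°, forward 4.0 m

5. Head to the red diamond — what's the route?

turn right 150°, forward 5.3 m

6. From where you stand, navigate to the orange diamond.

turn right 86°, forward 6.9 m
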